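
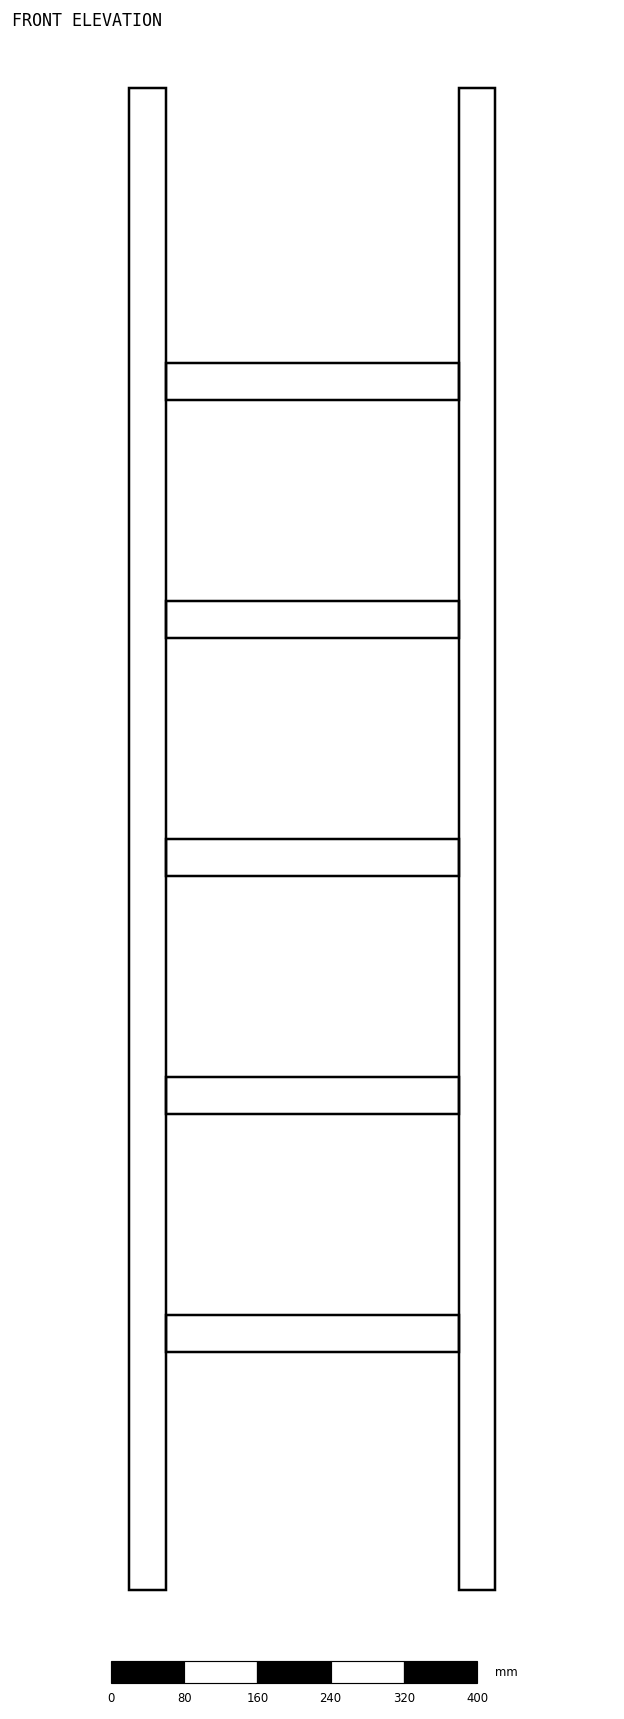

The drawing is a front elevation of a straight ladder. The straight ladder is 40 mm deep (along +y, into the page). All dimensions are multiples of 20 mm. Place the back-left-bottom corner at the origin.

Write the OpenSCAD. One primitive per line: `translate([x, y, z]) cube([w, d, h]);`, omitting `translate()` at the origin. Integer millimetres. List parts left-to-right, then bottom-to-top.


cube([40, 40, 1640]);
translate([40, 0, 260]) cube([320, 40, 40]);
translate([40, 0, 520]) cube([320, 40, 40]);
translate([40, 0, 780]) cube([320, 40, 40]);
translate([40, 0, 1040]) cube([320, 40, 40]);
translate([40, 0, 1300]) cube([320, 40, 40]);
translate([360, 0, 0]) cube([40, 40, 1640]);


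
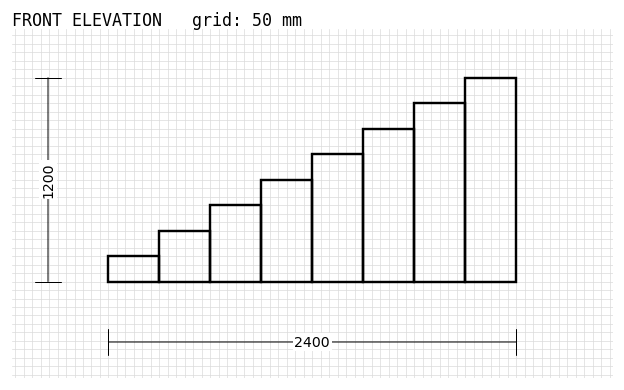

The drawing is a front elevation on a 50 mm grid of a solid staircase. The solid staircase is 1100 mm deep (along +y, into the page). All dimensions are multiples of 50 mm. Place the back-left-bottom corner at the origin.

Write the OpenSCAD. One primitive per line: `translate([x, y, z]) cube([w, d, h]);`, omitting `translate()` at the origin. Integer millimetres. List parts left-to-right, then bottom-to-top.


cube([300, 1100, 150]);
translate([300, 0, 0]) cube([300, 1100, 300]);
translate([600, 0, 0]) cube([300, 1100, 450]);
translate([900, 0, 0]) cube([300, 1100, 600]);
translate([1200, 0, 0]) cube([300, 1100, 750]);
translate([1500, 0, 0]) cube([300, 1100, 900]);
translate([1800, 0, 0]) cube([300, 1100, 1050]);
translate([2100, 0, 0]) cube([300, 1100, 1200]);


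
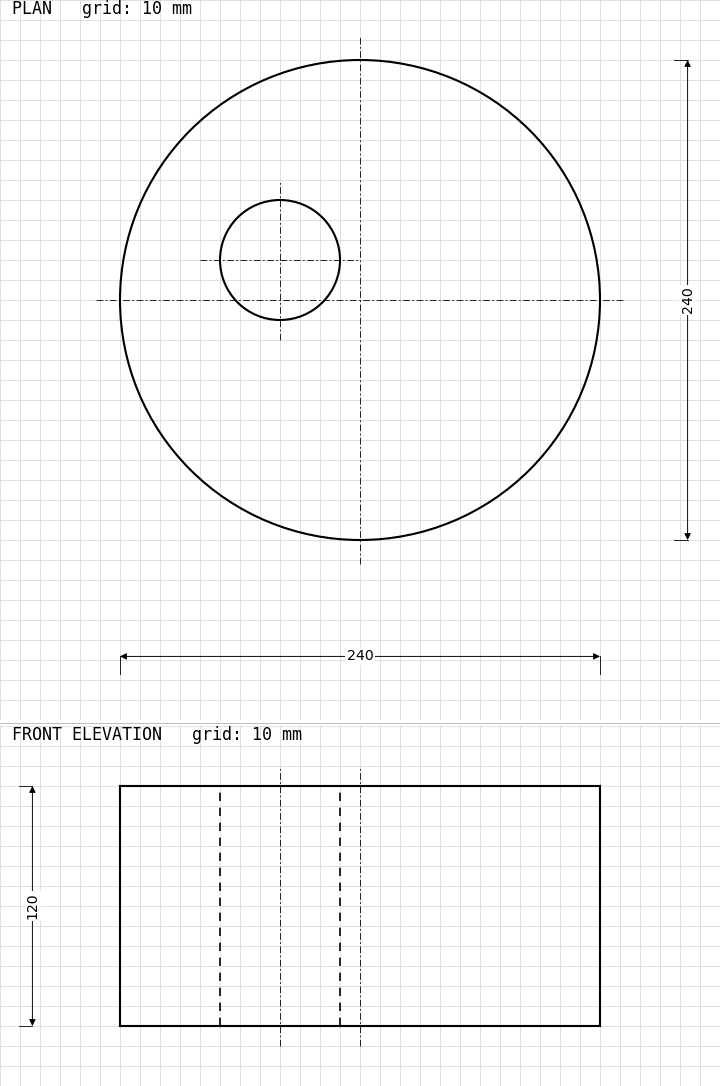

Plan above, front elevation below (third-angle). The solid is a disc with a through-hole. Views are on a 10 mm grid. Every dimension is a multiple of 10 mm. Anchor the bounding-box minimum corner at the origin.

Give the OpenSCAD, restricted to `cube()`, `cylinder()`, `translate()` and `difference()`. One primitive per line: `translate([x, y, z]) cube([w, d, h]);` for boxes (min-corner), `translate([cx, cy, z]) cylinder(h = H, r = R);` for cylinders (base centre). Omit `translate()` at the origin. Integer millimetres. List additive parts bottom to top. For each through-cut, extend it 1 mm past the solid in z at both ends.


difference() {
  translate([120, 120, 0]) cylinder(h = 120, r = 120);
  translate([80, 140, -1]) cylinder(h = 122, r = 30);
}


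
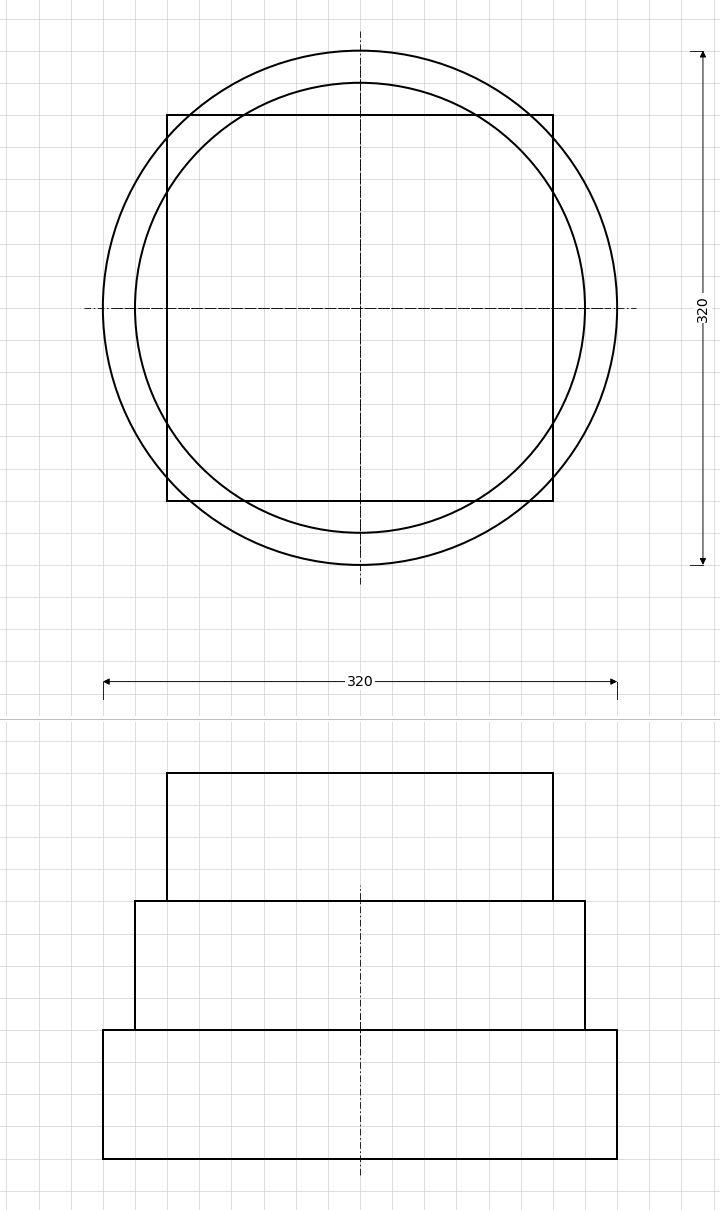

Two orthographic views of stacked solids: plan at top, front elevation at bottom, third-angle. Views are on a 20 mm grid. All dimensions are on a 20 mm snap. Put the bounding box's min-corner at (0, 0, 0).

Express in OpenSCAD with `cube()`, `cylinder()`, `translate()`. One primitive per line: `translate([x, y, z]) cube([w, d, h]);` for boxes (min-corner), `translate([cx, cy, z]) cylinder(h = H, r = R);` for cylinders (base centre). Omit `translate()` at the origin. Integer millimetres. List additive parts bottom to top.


translate([160, 160, 0]) cylinder(h = 80, r = 160);
translate([160, 160, 80]) cylinder(h = 80, r = 140);
translate([40, 40, 160]) cube([240, 240, 80]);


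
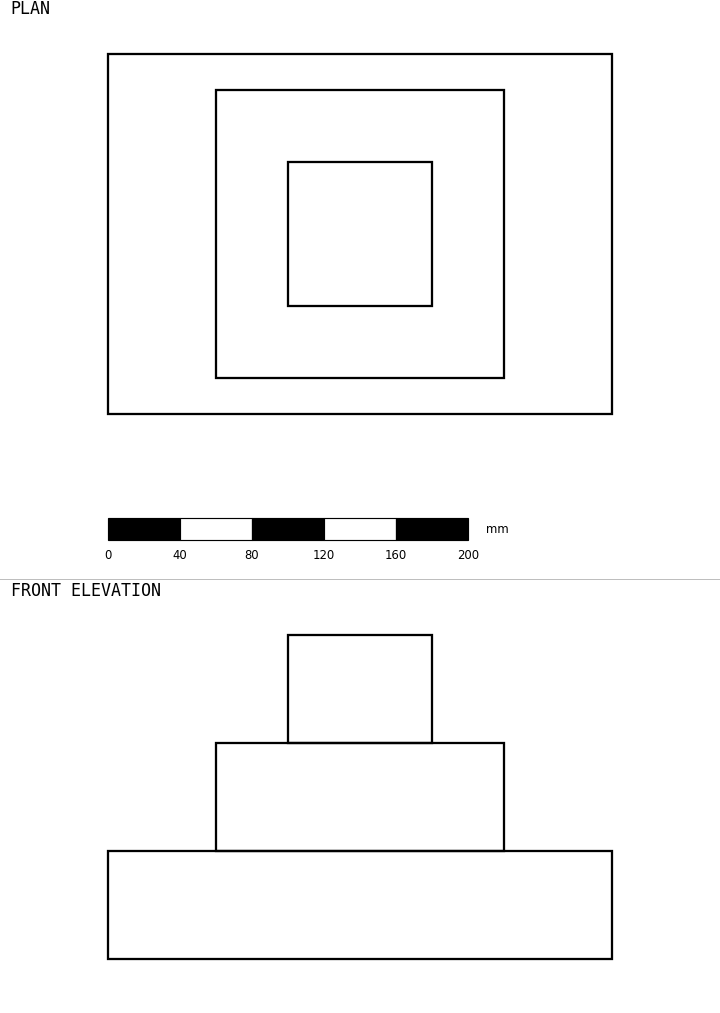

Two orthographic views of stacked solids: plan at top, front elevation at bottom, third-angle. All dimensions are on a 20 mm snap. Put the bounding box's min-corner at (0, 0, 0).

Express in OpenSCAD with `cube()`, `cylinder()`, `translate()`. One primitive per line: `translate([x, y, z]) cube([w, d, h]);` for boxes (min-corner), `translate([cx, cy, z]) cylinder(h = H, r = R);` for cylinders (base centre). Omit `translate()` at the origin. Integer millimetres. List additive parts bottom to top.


cube([280, 200, 60]);
translate([60, 20, 60]) cube([160, 160, 60]);
translate([100, 60, 120]) cube([80, 80, 60]);


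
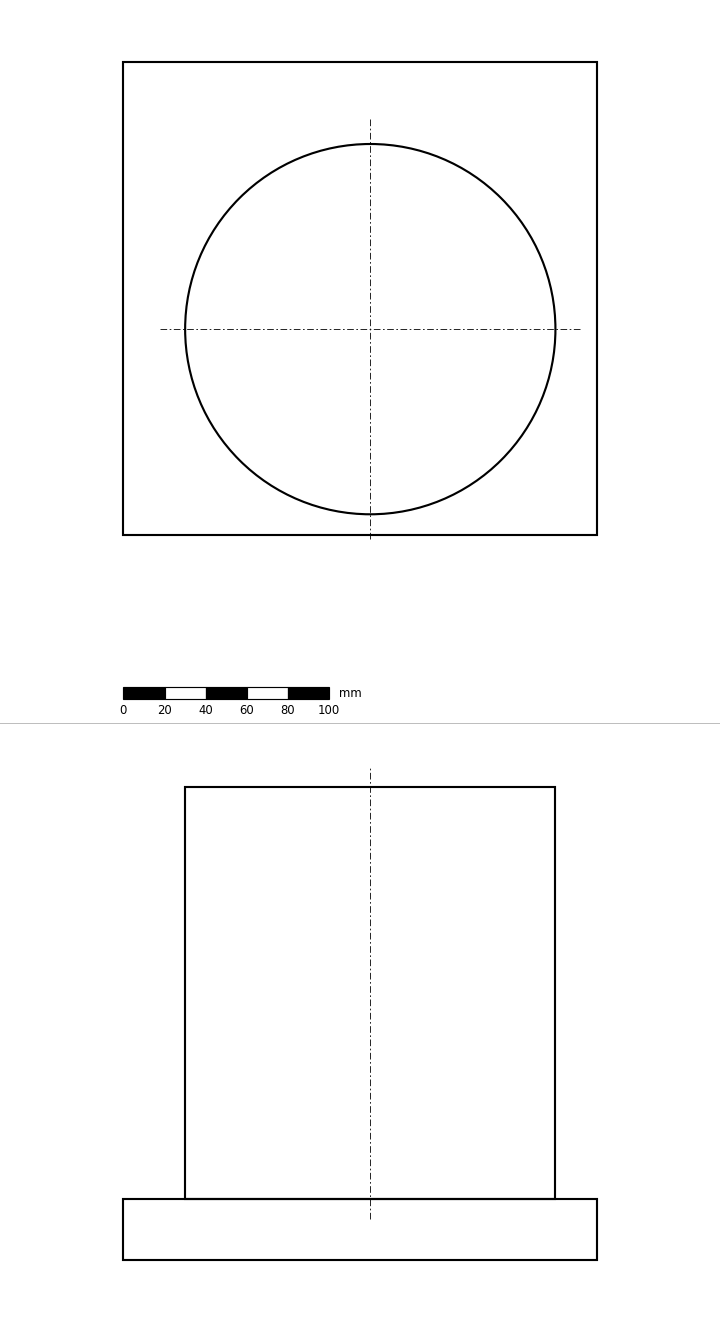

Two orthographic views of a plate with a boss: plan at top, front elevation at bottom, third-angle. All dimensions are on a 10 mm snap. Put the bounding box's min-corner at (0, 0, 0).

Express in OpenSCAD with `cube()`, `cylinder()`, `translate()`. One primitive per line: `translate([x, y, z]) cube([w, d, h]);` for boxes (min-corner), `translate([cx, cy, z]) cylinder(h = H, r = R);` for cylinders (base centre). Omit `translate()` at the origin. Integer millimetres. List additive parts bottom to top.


cube([230, 230, 30]);
translate([120, 100, 30]) cylinder(h = 200, r = 90);


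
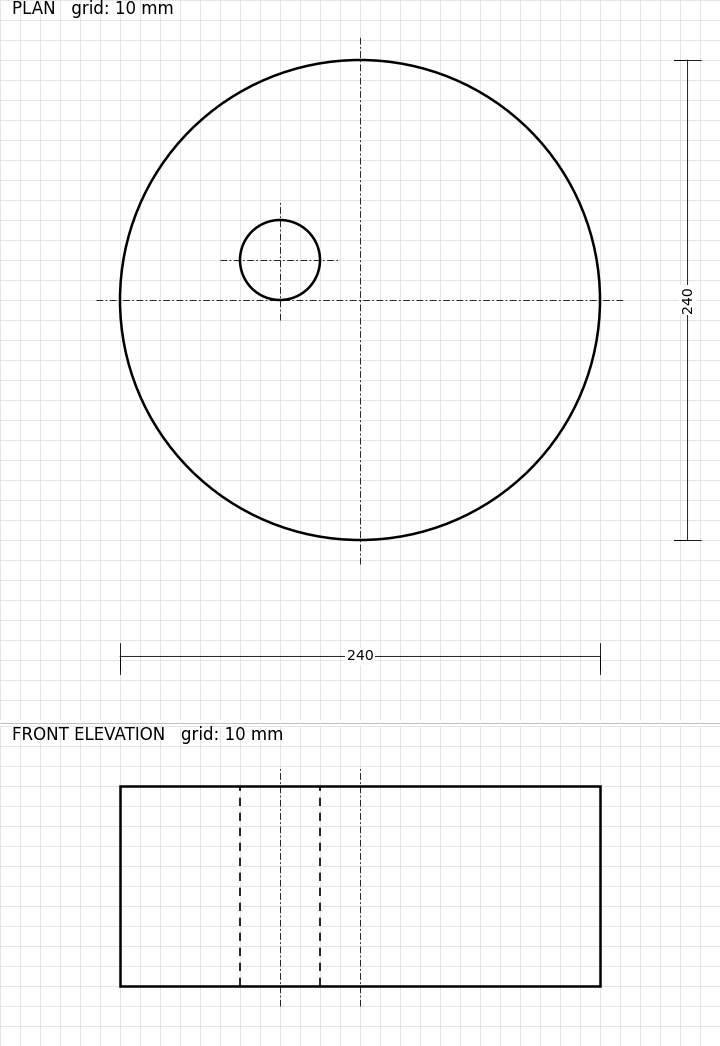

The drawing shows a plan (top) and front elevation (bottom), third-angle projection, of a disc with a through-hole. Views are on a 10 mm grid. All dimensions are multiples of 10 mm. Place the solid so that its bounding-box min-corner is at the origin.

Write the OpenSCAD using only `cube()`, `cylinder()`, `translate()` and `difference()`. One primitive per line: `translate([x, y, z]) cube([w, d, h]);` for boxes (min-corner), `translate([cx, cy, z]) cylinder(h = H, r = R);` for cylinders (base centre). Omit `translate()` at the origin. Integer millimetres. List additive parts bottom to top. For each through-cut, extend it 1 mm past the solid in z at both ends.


difference() {
  translate([120, 120, 0]) cylinder(h = 100, r = 120);
  translate([80, 140, -1]) cylinder(h = 102, r = 20);
}


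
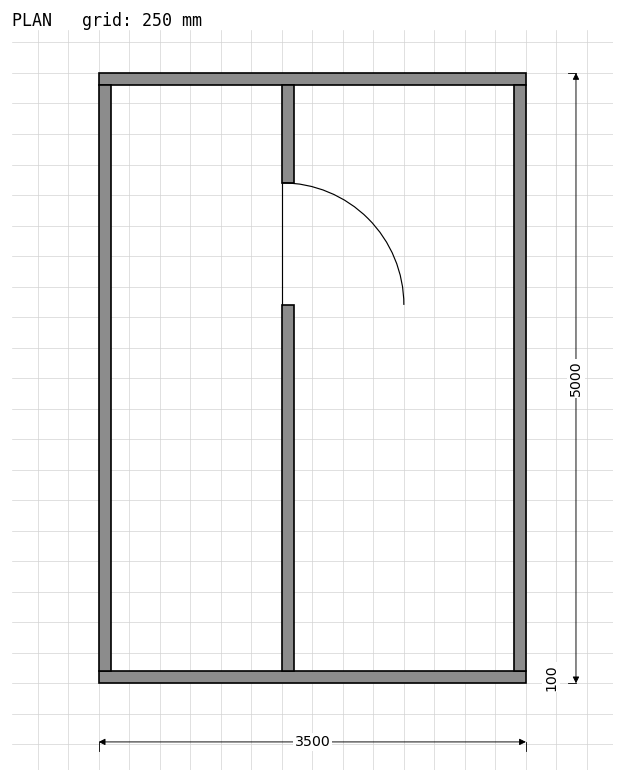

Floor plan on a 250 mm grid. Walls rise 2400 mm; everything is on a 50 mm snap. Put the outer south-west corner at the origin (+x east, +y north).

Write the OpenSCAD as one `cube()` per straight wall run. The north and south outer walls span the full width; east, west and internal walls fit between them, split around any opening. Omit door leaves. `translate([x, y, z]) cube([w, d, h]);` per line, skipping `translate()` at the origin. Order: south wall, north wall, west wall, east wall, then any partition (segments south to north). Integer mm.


cube([3500, 100, 2400]);
translate([0, 4900, 0]) cube([3500, 100, 2400]);
translate([0, 100, 0]) cube([100, 4800, 2400]);
translate([3400, 100, 0]) cube([100, 4800, 2400]);
translate([1500, 100, 0]) cube([100, 3000, 2400]);
translate([1500, 4100, 0]) cube([100, 800, 2400]);


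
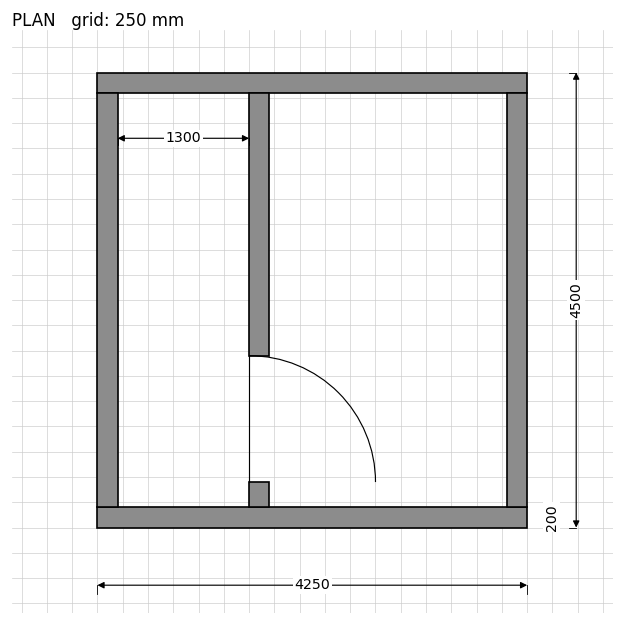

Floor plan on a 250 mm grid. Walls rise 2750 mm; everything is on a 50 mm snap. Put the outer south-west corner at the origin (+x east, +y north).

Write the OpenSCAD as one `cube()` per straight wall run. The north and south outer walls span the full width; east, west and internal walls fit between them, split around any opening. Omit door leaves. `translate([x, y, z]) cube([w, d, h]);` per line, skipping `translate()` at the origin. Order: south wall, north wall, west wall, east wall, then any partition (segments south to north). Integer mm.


cube([4250, 200, 2750]);
translate([0, 4300, 0]) cube([4250, 200, 2750]);
translate([0, 200, 0]) cube([200, 4100, 2750]);
translate([4050, 200, 0]) cube([200, 4100, 2750]);
translate([1500, 200, 0]) cube([200, 250, 2750]);
translate([1500, 1700, 0]) cube([200, 2600, 2750]);


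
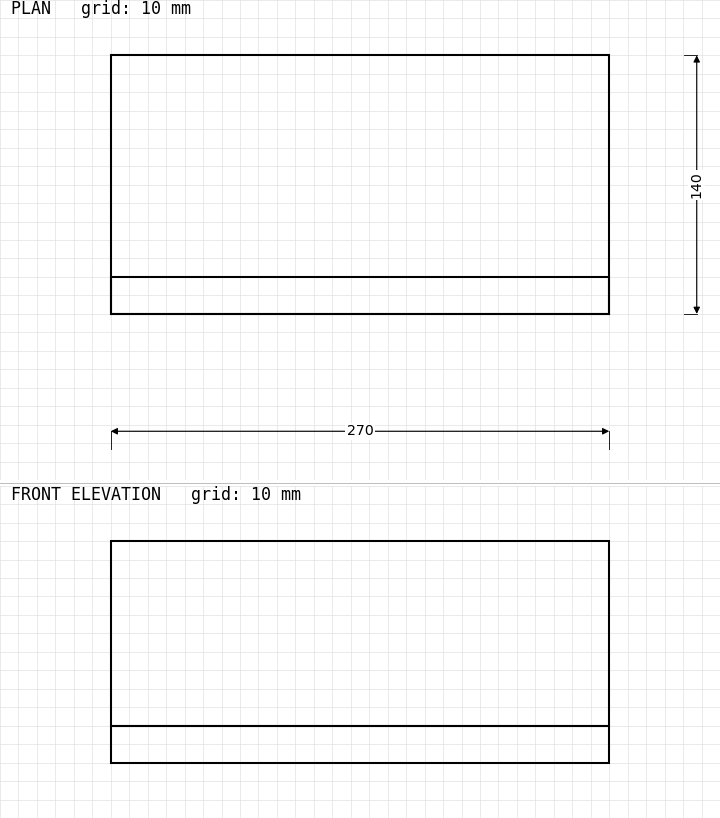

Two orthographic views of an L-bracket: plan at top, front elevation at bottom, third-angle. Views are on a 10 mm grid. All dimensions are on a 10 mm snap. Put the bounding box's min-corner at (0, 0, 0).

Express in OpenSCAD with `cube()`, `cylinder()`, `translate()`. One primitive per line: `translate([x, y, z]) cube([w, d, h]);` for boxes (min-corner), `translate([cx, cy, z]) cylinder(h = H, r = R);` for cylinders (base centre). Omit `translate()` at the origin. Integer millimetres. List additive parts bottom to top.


cube([270, 140, 20]);
translate([0, 0, 20]) cube([270, 20, 100]);


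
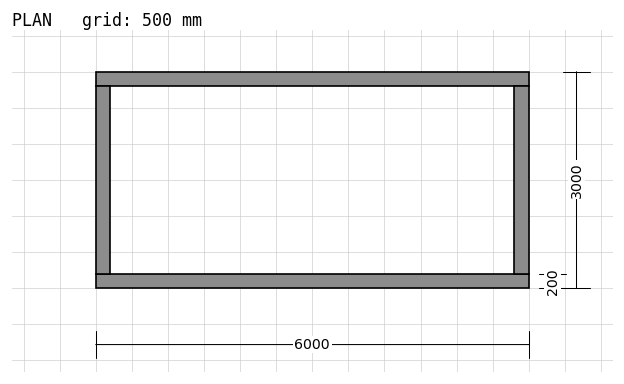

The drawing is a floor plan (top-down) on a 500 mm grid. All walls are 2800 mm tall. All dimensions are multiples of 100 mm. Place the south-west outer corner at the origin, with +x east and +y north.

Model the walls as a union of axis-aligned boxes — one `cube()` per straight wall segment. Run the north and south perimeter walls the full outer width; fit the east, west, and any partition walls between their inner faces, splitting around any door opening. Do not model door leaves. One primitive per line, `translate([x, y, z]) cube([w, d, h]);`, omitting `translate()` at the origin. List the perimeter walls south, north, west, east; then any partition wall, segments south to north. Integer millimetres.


cube([6000, 200, 2800]);
translate([0, 2800, 0]) cube([6000, 200, 2800]);
translate([0, 200, 0]) cube([200, 2600, 2800]);
translate([5800, 200, 0]) cube([200, 2600, 2800]);


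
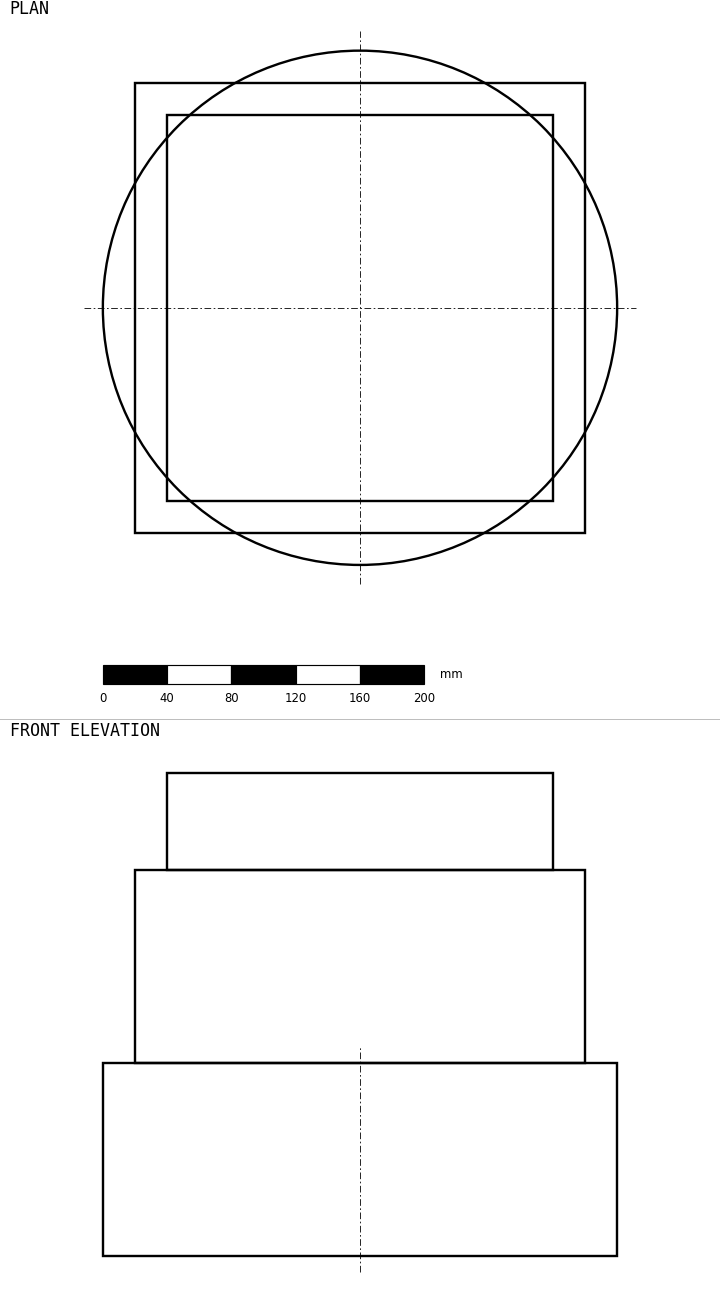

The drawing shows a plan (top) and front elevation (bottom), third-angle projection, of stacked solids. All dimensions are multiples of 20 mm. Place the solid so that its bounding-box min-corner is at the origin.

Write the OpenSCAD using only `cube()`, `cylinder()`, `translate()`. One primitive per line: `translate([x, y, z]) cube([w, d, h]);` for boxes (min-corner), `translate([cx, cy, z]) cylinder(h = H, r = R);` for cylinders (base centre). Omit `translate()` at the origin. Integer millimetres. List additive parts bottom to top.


translate([160, 160, 0]) cylinder(h = 120, r = 160);
translate([20, 20, 120]) cube([280, 280, 120]);
translate([40, 40, 240]) cube([240, 240, 60]);


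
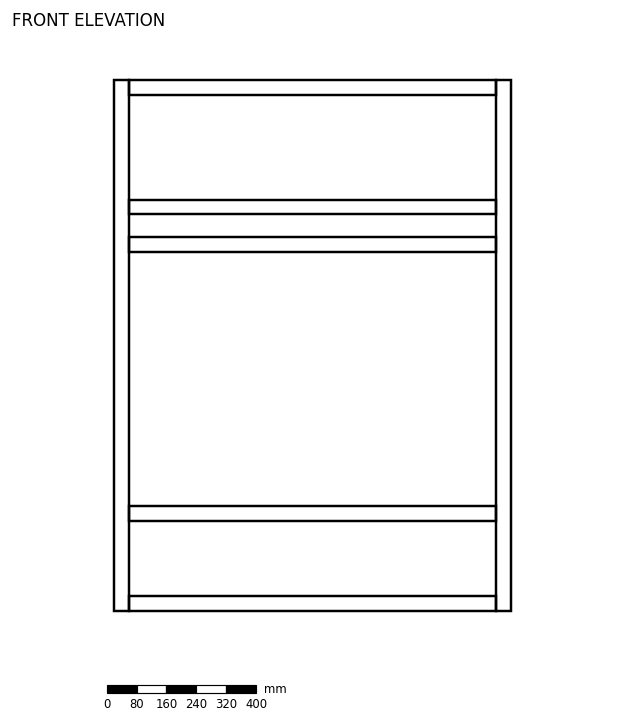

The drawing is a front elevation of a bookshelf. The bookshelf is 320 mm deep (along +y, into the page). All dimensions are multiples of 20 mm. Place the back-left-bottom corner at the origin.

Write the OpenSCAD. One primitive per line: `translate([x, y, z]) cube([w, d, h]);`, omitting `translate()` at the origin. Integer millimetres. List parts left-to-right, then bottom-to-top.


cube([40, 320, 1420]);
translate([40, 0, 0]) cube([980, 320, 40]);
translate([40, 0, 240]) cube([980, 320, 40]);
translate([40, 0, 960]) cube([980, 320, 40]);
translate([40, 0, 1060]) cube([980, 320, 40]);
translate([40, 0, 1380]) cube([980, 320, 40]);
translate([1020, 0, 0]) cube([40, 320, 1420]);


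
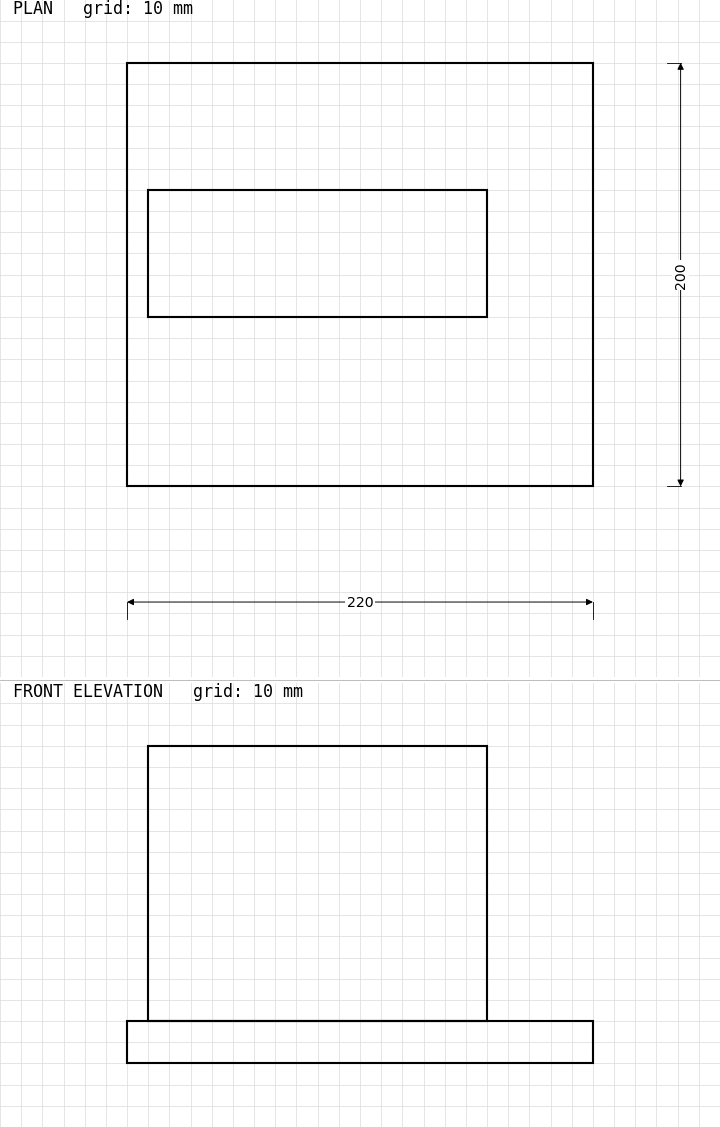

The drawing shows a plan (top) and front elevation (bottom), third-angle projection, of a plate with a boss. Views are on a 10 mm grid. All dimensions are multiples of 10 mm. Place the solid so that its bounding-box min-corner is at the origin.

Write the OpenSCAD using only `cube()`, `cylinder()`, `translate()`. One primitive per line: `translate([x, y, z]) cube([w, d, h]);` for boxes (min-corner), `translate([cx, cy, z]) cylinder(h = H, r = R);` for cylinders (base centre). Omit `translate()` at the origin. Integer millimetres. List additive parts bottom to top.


cube([220, 200, 20]);
translate([10, 80, 20]) cube([160, 60, 130]);


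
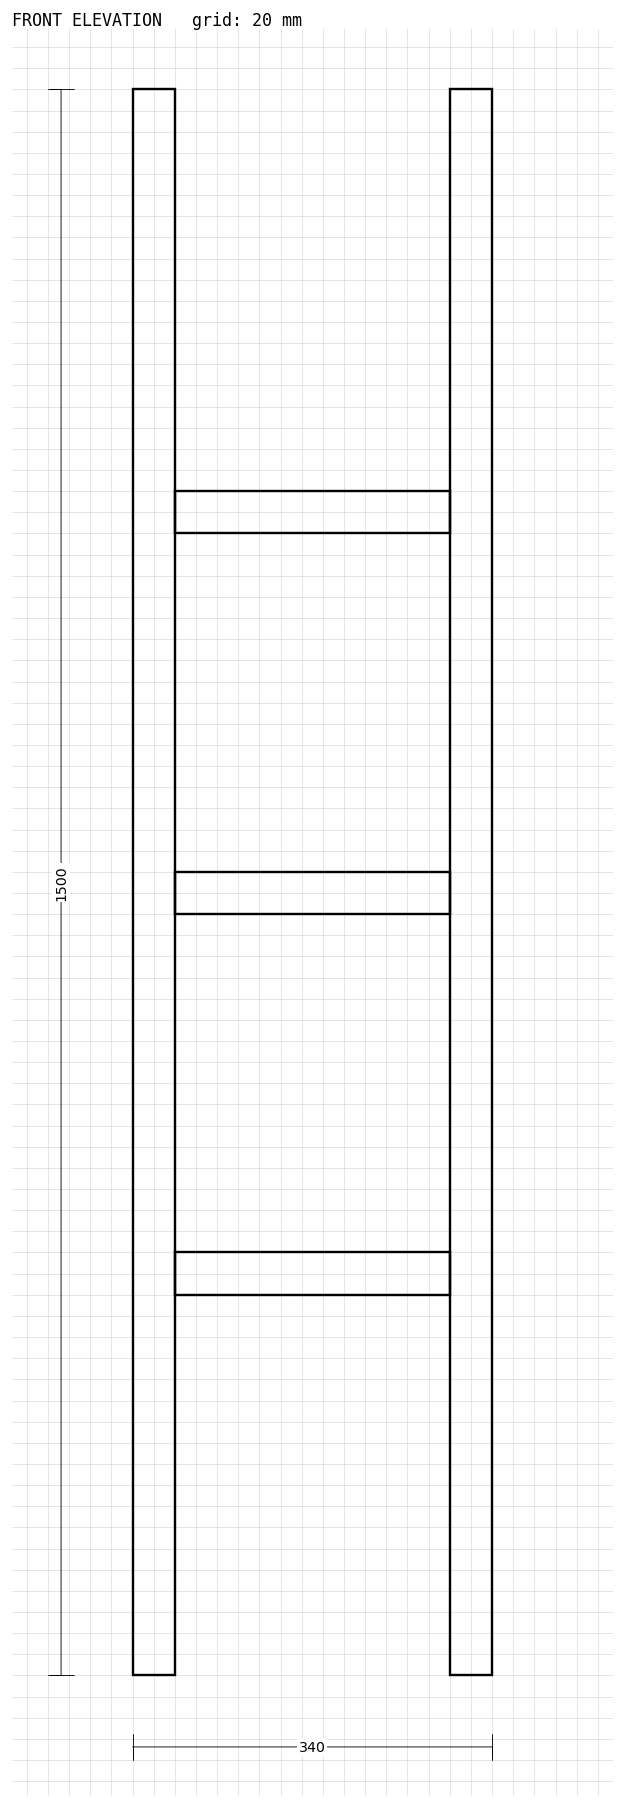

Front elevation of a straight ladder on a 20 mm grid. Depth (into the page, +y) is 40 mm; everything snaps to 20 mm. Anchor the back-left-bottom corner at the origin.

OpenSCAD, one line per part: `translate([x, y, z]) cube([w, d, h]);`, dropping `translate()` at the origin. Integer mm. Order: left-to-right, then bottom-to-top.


cube([40, 40, 1500]);
translate([40, 0, 360]) cube([260, 40, 40]);
translate([40, 0, 720]) cube([260, 40, 40]);
translate([40, 0, 1080]) cube([260, 40, 40]);
translate([300, 0, 0]) cube([40, 40, 1500]);


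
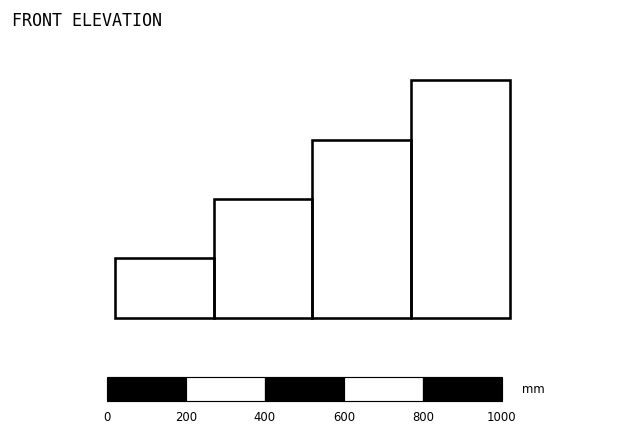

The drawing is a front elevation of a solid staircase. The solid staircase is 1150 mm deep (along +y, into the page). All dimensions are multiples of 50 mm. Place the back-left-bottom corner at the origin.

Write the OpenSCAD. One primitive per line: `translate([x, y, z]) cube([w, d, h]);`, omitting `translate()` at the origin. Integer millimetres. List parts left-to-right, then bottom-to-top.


cube([250, 1150, 150]);
translate([250, 0, 0]) cube([250, 1150, 300]);
translate([500, 0, 0]) cube([250, 1150, 450]);
translate([750, 0, 0]) cube([250, 1150, 600]);


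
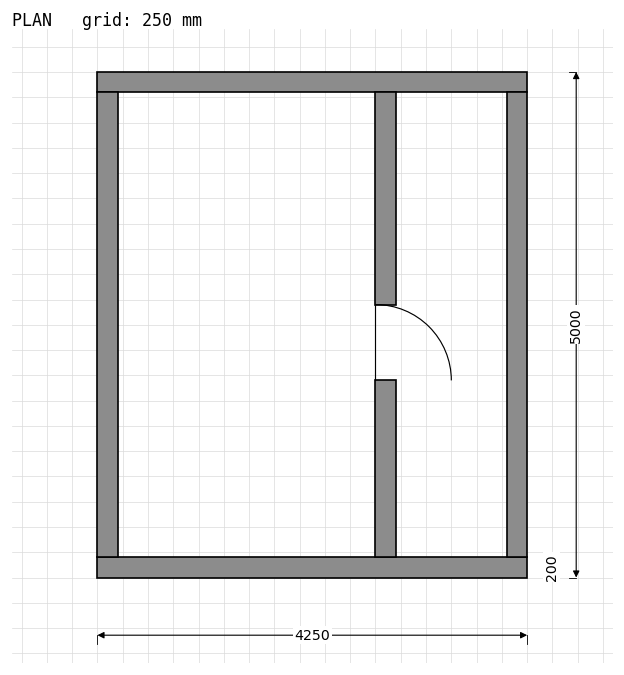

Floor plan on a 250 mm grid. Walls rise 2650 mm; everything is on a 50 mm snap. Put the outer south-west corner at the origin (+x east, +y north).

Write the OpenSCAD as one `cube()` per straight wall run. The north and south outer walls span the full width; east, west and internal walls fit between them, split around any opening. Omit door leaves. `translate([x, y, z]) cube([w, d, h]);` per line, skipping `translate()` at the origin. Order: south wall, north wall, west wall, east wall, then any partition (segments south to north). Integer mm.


cube([4250, 200, 2650]);
translate([0, 4800, 0]) cube([4250, 200, 2650]);
translate([0, 200, 0]) cube([200, 4600, 2650]);
translate([4050, 200, 0]) cube([200, 4600, 2650]);
translate([2750, 200, 0]) cube([200, 1750, 2650]);
translate([2750, 2700, 0]) cube([200, 2100, 2650]);


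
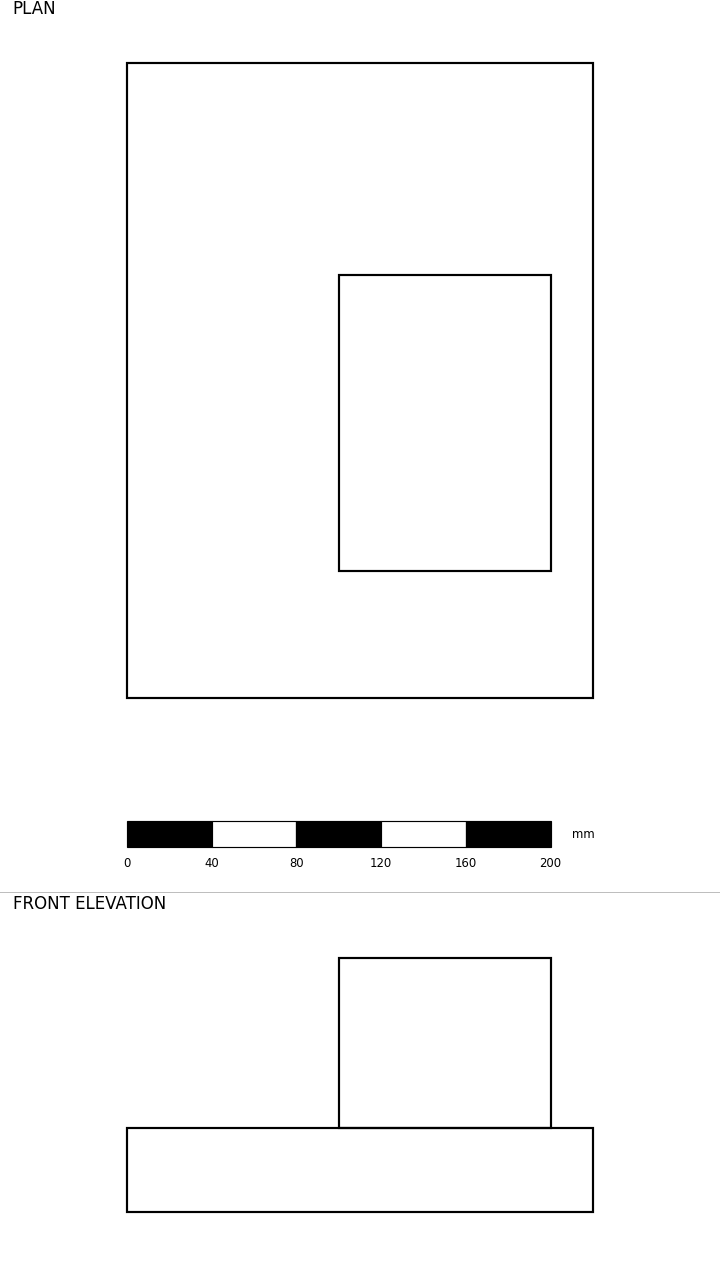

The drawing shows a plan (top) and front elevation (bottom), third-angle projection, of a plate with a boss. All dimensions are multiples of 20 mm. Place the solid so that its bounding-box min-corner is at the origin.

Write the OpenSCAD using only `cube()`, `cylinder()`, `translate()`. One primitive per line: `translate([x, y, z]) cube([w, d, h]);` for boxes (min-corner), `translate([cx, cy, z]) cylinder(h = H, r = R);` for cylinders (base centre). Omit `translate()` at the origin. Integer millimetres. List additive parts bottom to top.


cube([220, 300, 40]);
translate([100, 60, 40]) cube([100, 140, 80]);


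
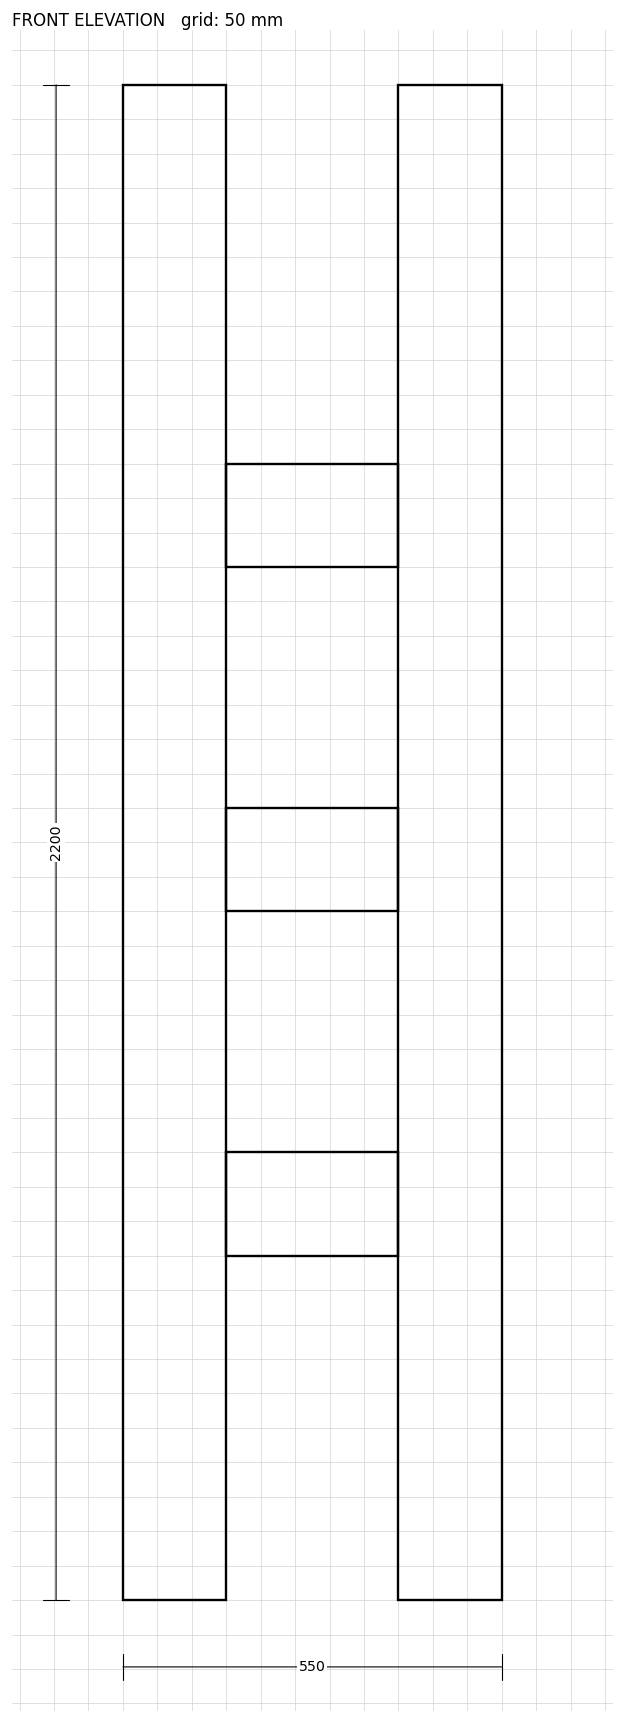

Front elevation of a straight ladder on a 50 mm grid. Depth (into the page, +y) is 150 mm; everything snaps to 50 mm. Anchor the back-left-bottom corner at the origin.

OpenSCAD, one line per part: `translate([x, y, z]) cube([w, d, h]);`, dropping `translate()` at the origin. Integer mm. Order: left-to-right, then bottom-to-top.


cube([150, 150, 2200]);
translate([150, 0, 500]) cube([250, 150, 150]);
translate([150, 0, 1000]) cube([250, 150, 150]);
translate([150, 0, 1500]) cube([250, 150, 150]);
translate([400, 0, 0]) cube([150, 150, 2200]);


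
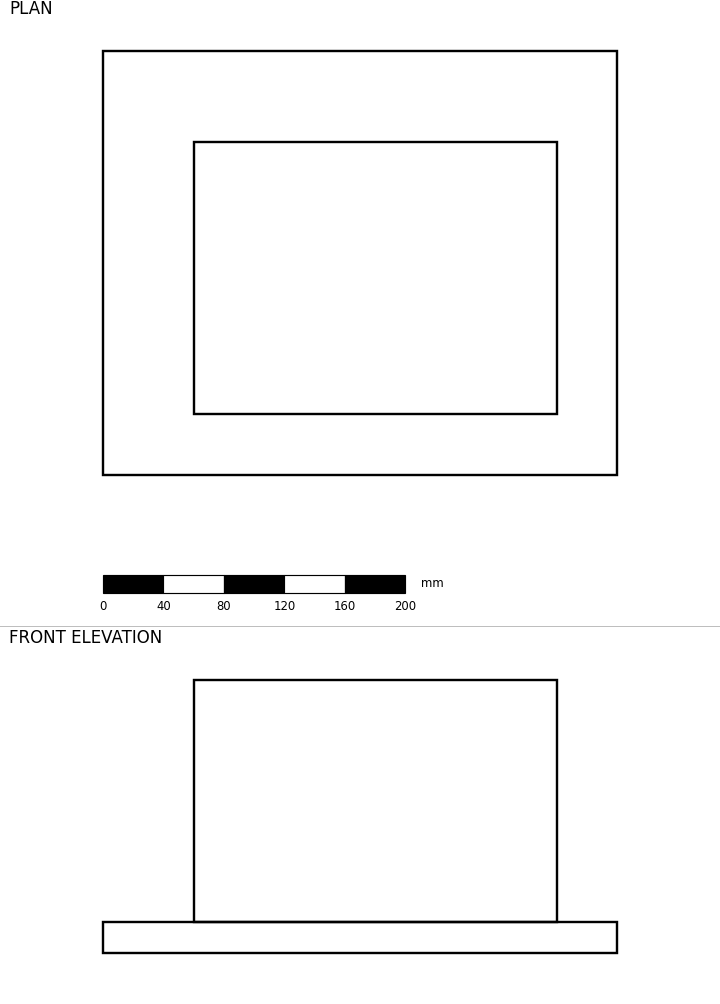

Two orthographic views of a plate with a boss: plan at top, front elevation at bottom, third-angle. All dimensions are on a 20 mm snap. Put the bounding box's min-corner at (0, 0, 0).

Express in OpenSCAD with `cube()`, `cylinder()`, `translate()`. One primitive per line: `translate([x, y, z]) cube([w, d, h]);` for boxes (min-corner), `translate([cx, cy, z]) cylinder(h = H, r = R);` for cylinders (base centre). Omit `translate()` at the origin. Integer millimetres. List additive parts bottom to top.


cube([340, 280, 20]);
translate([60, 40, 20]) cube([240, 180, 160]);


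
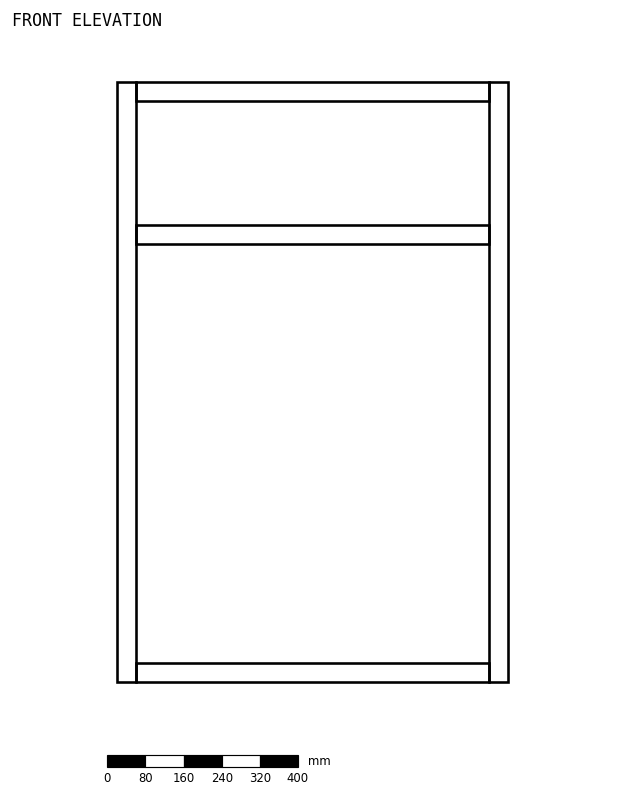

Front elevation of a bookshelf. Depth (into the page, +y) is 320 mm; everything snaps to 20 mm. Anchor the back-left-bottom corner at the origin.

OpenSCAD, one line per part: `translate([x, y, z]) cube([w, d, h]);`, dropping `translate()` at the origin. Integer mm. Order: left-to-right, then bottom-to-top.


cube([40, 320, 1260]);
translate([40, 0, 0]) cube([740, 320, 40]);
translate([40, 0, 920]) cube([740, 320, 40]);
translate([40, 0, 1220]) cube([740, 320, 40]);
translate([780, 0, 0]) cube([40, 320, 1260]);


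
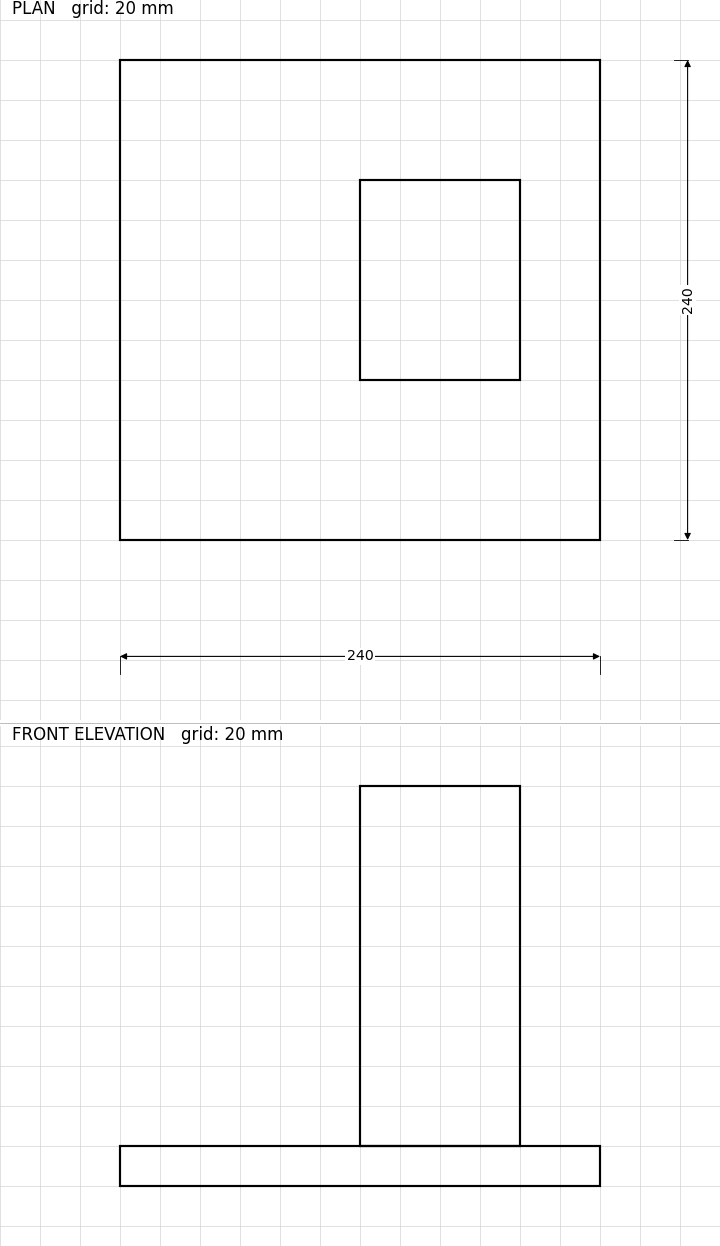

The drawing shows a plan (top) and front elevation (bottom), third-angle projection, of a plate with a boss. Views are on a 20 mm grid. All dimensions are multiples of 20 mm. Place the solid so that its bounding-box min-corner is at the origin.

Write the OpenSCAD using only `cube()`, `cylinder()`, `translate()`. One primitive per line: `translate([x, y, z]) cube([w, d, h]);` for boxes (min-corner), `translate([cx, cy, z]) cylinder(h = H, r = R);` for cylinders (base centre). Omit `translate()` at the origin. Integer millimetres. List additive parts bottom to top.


cube([240, 240, 20]);
translate([120, 80, 20]) cube([80, 100, 180]);


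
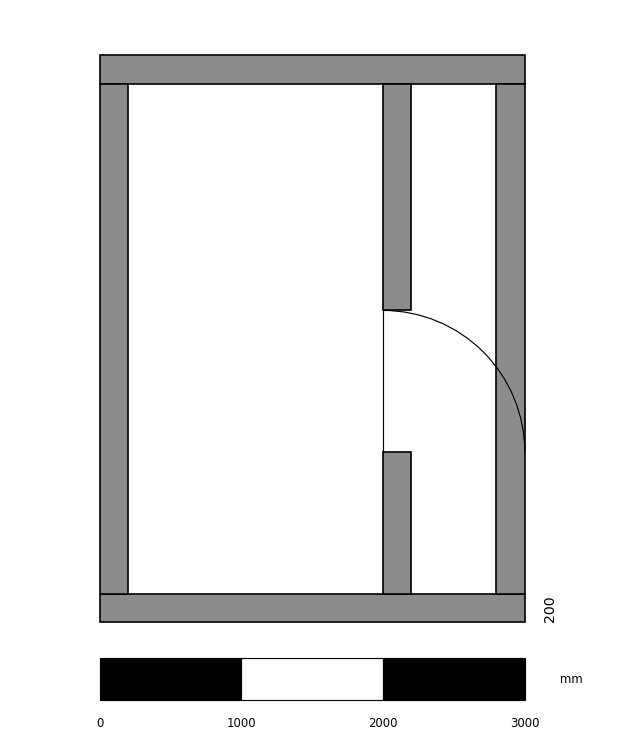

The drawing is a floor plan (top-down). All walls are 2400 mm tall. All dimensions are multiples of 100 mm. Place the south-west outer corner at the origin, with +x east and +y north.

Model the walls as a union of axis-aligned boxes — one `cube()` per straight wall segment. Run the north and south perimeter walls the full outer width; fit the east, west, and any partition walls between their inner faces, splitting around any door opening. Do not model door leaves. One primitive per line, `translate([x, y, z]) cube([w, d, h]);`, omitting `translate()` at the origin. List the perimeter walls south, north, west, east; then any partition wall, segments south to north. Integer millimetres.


cube([3000, 200, 2400]);
translate([0, 3800, 0]) cube([3000, 200, 2400]);
translate([0, 200, 0]) cube([200, 3600, 2400]);
translate([2800, 200, 0]) cube([200, 3600, 2400]);
translate([2000, 200, 0]) cube([200, 1000, 2400]);
translate([2000, 2200, 0]) cube([200, 1600, 2400]);


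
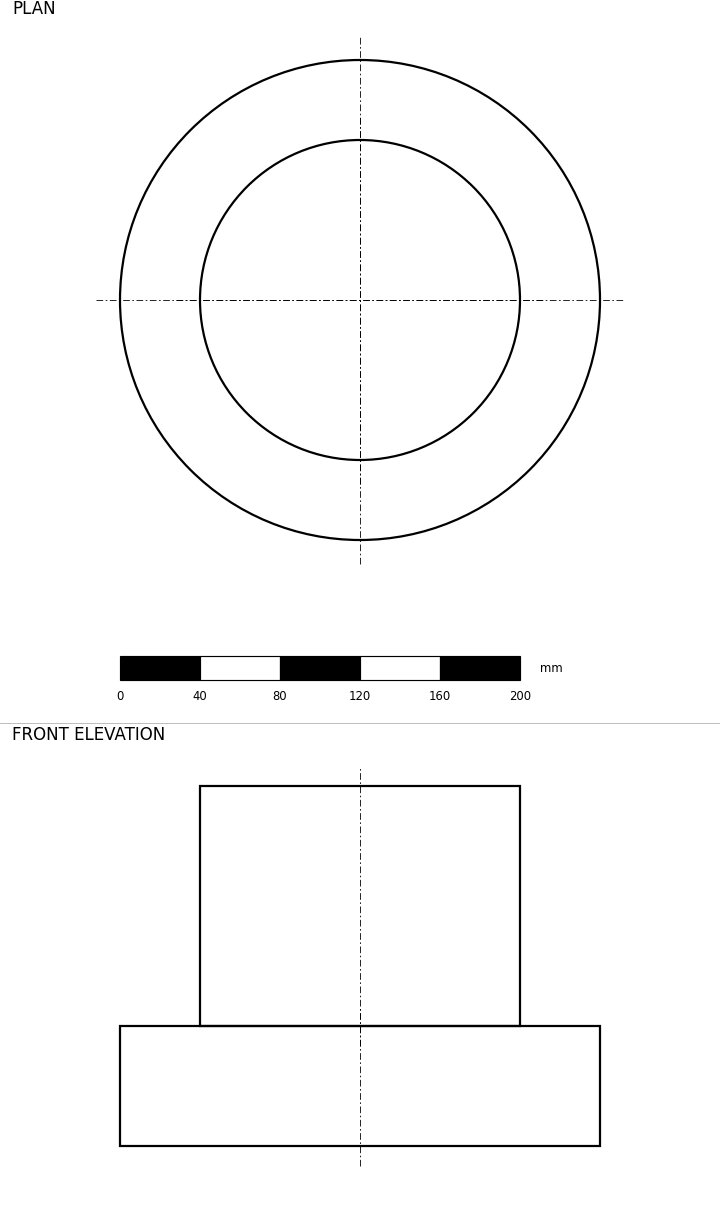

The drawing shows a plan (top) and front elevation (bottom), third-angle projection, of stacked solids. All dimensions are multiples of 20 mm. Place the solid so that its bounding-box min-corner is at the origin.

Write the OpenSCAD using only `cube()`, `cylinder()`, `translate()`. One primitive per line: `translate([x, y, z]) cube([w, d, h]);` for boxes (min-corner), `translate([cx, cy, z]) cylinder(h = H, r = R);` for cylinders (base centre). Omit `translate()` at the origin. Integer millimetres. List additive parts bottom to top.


translate([120, 120, 0]) cylinder(h = 60, r = 120);
translate([120, 120, 60]) cylinder(h = 120, r = 80);


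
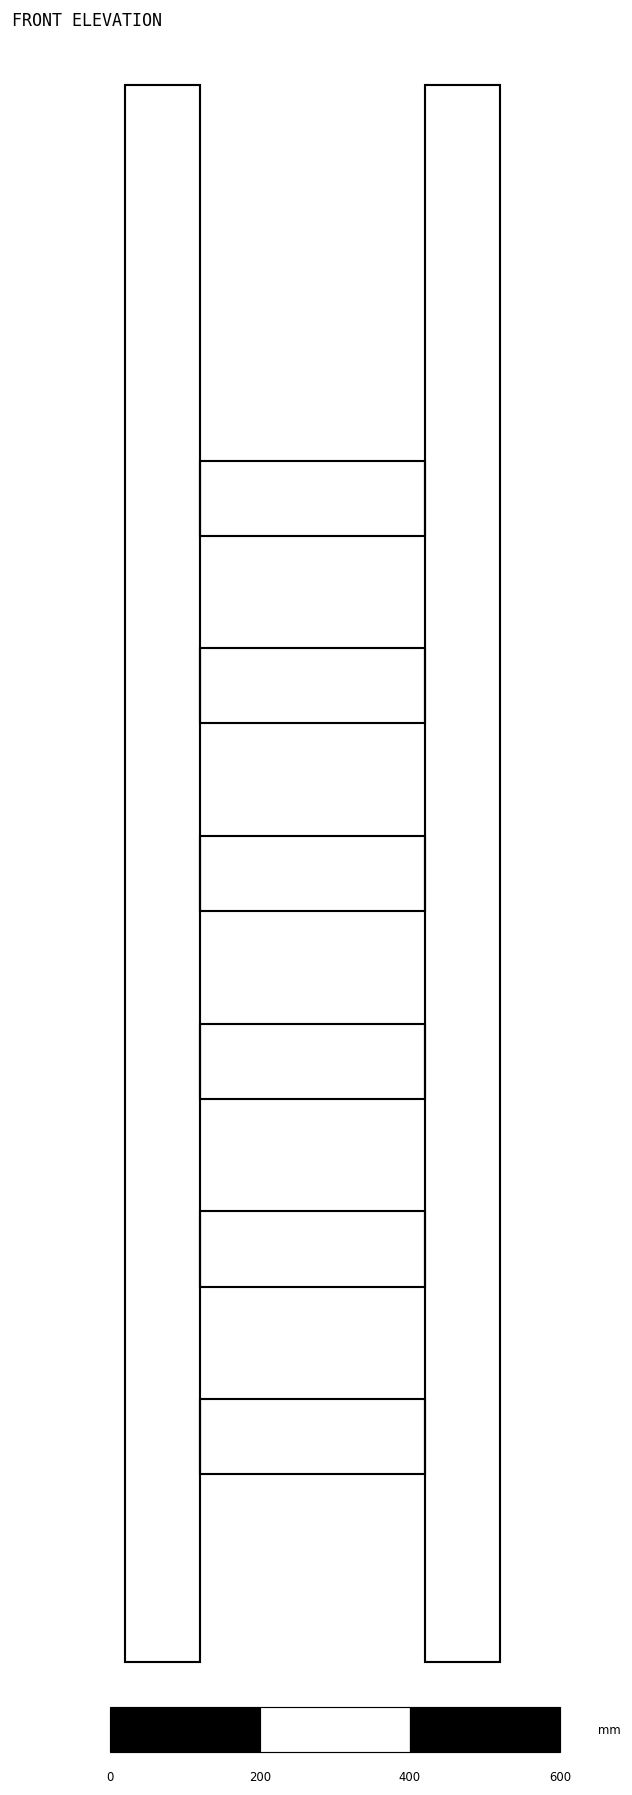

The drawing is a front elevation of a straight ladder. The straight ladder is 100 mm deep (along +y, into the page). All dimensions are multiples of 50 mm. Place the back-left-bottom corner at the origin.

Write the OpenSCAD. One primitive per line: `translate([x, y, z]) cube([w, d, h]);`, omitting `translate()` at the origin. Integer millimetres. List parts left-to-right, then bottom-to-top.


cube([100, 100, 2100]);
translate([100, 0, 250]) cube([300, 100, 100]);
translate([100, 0, 500]) cube([300, 100, 100]);
translate([100, 0, 750]) cube([300, 100, 100]);
translate([100, 0, 1000]) cube([300, 100, 100]);
translate([100, 0, 1250]) cube([300, 100, 100]);
translate([100, 0, 1500]) cube([300, 100, 100]);
translate([400, 0, 0]) cube([100, 100, 2100]);


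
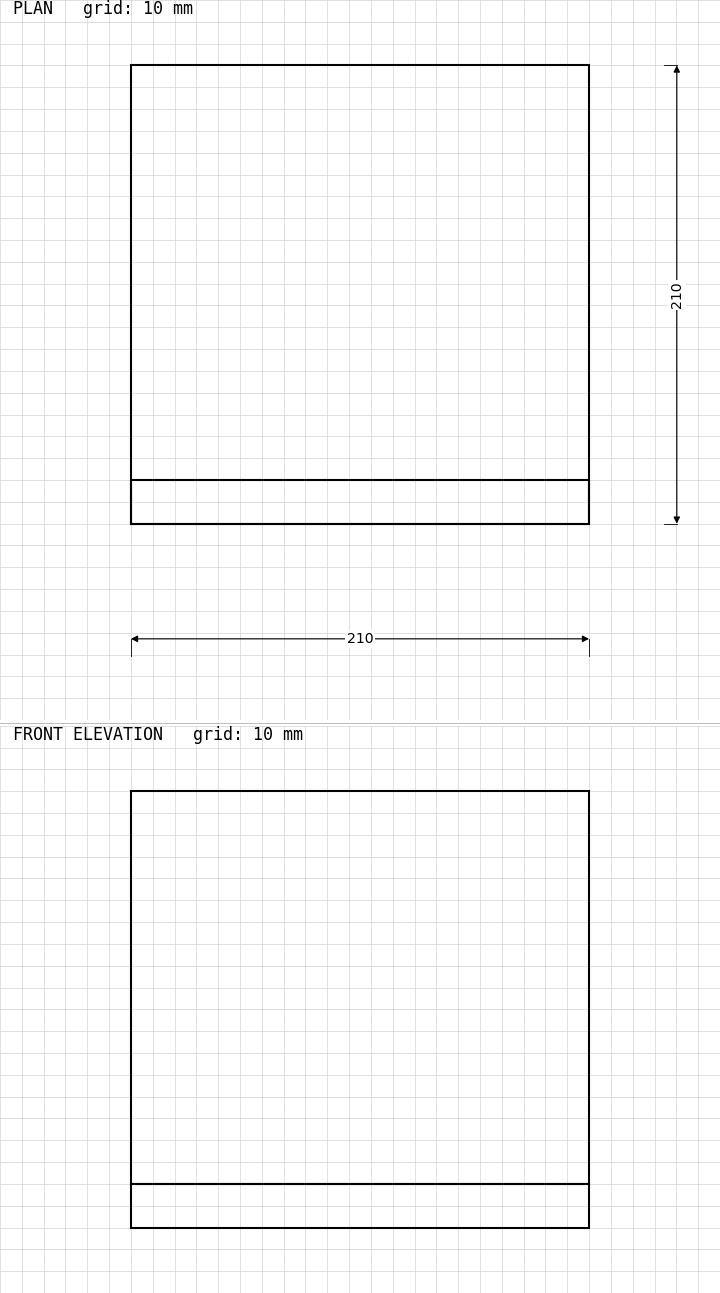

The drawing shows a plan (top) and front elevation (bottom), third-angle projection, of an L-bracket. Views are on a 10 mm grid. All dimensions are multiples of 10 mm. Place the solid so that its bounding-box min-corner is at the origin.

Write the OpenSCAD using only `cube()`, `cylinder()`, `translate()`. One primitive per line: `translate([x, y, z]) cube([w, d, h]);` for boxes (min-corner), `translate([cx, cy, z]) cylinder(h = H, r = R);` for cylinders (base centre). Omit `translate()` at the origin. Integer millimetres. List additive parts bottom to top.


cube([210, 210, 20]);
translate([0, 0, 20]) cube([210, 20, 180]);


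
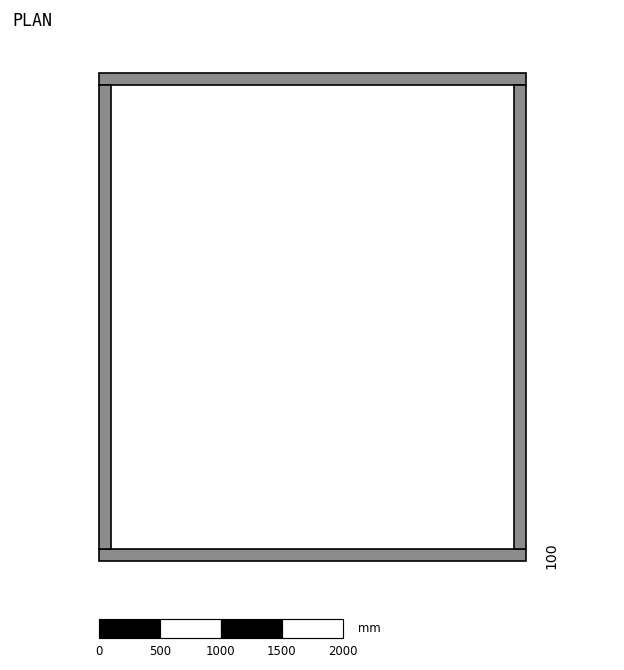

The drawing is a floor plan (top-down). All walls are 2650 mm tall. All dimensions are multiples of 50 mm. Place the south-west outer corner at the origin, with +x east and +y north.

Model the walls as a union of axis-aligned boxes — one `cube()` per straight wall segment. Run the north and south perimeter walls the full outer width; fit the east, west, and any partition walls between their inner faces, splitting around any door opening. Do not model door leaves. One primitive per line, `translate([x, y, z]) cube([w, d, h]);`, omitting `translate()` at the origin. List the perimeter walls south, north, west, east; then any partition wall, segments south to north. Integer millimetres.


cube([3500, 100, 2650]);
translate([0, 3900, 0]) cube([3500, 100, 2650]);
translate([0, 100, 0]) cube([100, 3800, 2650]);
translate([3400, 100, 0]) cube([100, 3800, 2650]);


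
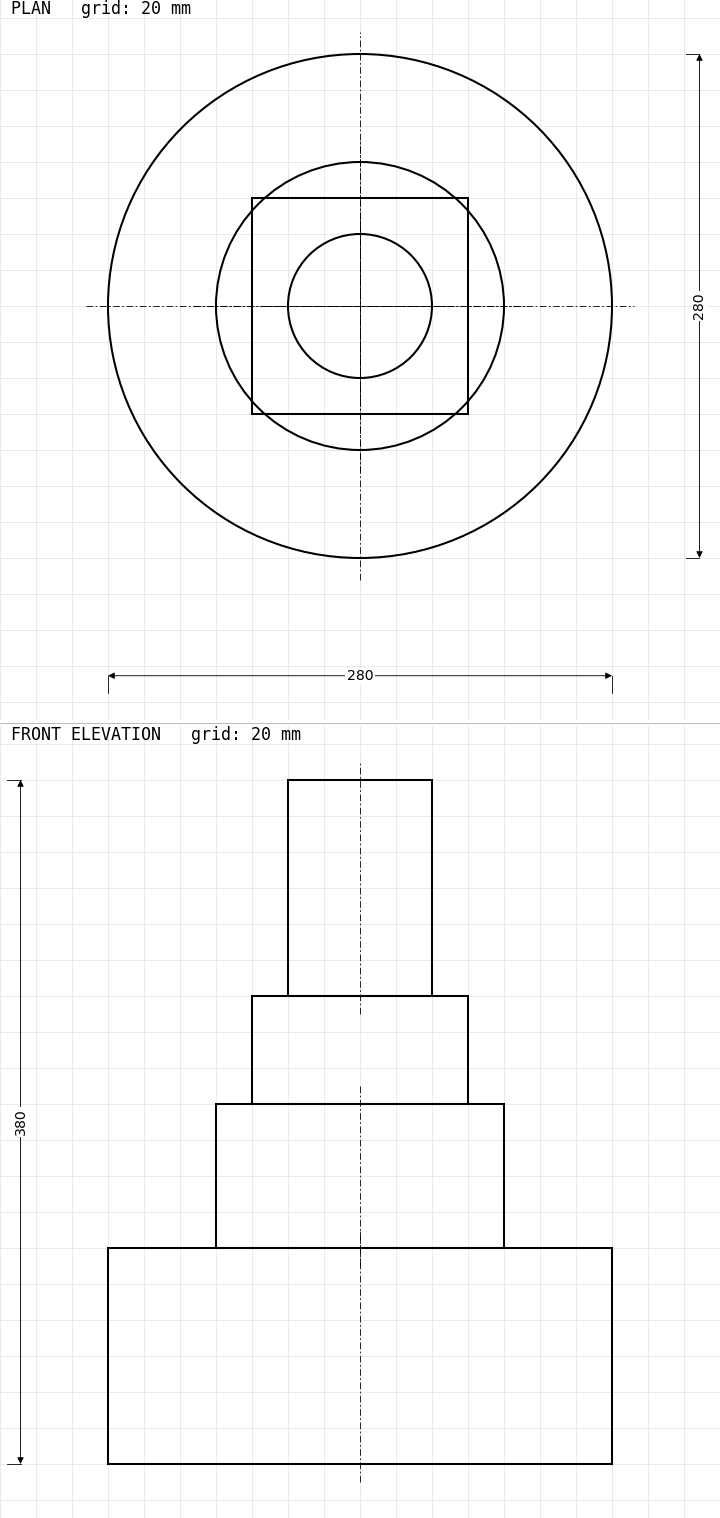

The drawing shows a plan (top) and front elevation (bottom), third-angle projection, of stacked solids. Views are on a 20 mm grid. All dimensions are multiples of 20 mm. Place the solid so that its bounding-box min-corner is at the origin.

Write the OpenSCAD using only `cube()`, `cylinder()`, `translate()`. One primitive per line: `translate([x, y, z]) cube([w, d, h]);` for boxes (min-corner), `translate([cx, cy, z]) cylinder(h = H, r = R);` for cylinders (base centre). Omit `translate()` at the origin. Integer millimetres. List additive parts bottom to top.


translate([140, 140, 0]) cylinder(h = 120, r = 140);
translate([140, 140, 120]) cylinder(h = 80, r = 80);
translate([80, 80, 200]) cube([120, 120, 60]);
translate([140, 140, 260]) cylinder(h = 120, r = 40);


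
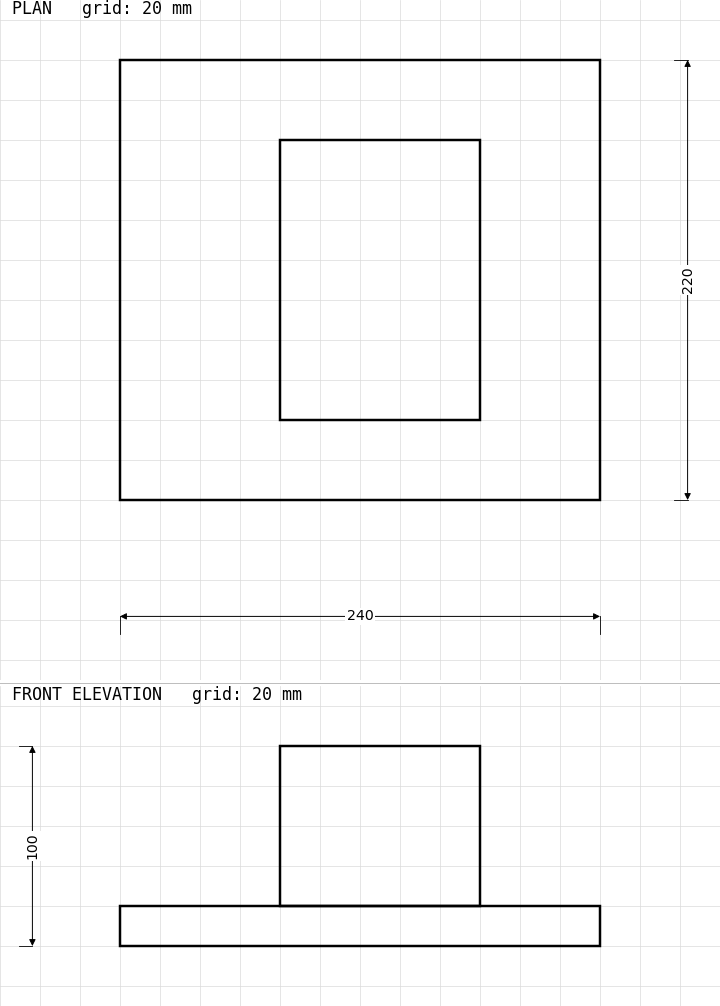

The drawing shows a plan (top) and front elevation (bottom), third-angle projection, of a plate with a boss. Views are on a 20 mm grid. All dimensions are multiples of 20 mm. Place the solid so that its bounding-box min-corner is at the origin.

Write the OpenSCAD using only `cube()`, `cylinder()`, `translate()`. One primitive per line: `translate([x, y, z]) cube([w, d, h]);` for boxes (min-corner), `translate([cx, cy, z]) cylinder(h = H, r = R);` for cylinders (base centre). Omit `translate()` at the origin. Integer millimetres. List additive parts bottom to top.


cube([240, 220, 20]);
translate([80, 40, 20]) cube([100, 140, 80]);


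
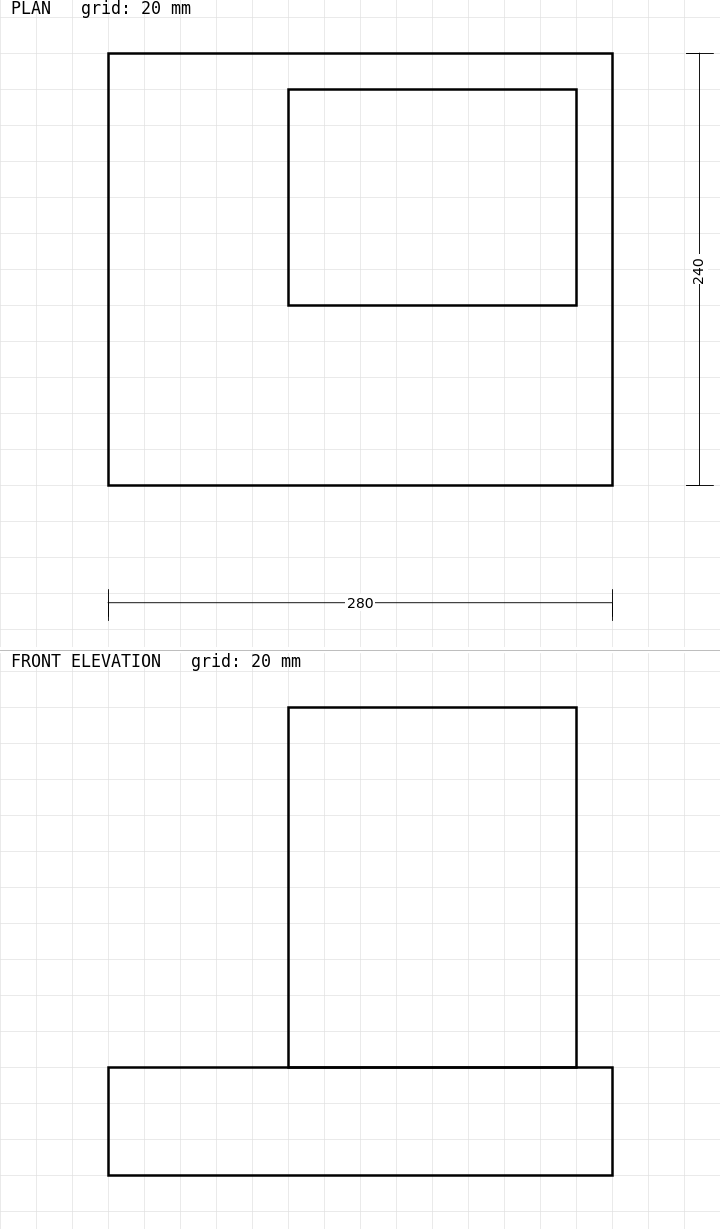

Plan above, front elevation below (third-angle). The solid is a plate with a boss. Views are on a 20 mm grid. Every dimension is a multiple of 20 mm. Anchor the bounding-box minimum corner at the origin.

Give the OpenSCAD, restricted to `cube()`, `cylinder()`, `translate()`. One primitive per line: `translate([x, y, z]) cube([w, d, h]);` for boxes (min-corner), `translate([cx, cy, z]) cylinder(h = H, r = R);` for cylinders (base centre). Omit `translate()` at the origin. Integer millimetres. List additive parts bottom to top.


cube([280, 240, 60]);
translate([100, 100, 60]) cube([160, 120, 200]);


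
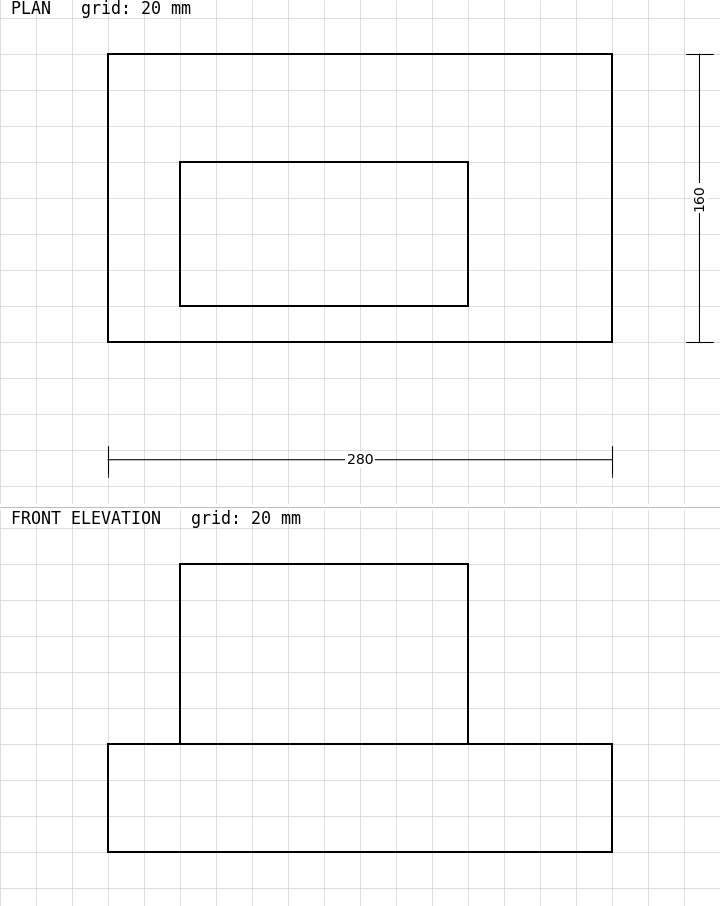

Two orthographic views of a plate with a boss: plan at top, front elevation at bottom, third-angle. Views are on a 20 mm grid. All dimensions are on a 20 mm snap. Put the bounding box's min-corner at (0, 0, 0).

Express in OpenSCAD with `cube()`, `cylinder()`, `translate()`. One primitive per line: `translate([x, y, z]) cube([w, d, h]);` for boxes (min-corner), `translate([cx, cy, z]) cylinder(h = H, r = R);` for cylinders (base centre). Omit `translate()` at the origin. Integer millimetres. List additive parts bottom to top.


cube([280, 160, 60]);
translate([40, 20, 60]) cube([160, 80, 100]);


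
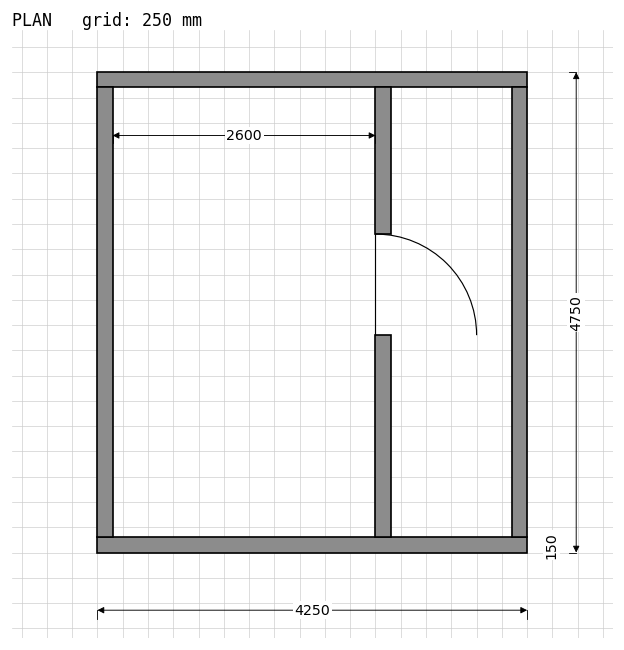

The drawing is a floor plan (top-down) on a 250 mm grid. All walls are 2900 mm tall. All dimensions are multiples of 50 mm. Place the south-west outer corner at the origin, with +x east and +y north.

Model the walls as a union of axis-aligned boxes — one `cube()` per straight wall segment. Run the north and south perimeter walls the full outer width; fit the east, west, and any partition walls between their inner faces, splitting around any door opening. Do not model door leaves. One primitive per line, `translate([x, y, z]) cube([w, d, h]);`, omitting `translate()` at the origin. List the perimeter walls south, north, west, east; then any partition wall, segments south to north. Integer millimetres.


cube([4250, 150, 2900]);
translate([0, 4600, 0]) cube([4250, 150, 2900]);
translate([0, 150, 0]) cube([150, 4450, 2900]);
translate([4100, 150, 0]) cube([150, 4450, 2900]);
translate([2750, 150, 0]) cube([150, 2000, 2900]);
translate([2750, 3150, 0]) cube([150, 1450, 2900]);
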